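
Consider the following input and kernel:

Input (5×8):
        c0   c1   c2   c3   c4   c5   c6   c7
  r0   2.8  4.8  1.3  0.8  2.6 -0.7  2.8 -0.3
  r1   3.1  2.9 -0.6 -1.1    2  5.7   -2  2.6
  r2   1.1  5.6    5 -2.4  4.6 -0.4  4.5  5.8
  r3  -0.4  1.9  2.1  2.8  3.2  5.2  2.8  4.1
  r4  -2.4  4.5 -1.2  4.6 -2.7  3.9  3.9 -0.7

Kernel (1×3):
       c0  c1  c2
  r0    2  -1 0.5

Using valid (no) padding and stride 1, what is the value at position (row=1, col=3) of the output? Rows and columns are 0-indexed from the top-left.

-1.35

The receptive field on the input at this output position is [-1.1 2 5.7]. Elementwise product with the kernel and sum: -1.1·2 + 2·-1 + 5.7·0.5.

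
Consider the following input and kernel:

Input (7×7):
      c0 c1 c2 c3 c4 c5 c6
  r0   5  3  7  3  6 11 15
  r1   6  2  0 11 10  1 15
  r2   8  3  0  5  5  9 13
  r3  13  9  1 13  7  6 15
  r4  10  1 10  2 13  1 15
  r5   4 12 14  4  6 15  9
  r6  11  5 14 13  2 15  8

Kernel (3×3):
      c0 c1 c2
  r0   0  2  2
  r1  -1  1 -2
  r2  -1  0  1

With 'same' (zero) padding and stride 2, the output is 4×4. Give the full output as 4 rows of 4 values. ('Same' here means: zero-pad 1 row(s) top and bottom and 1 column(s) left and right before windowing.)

1 7 -29 3
27 13 -3 28
64 25 46 29
33 19 1 11

Output[0,0]: The receptive field on the zero-padded input at this output position is [0 0 0 / 0 5 3 / 0 6 2]. Elementwise product with the kernel and sum: 0·2 + 0·2 + 0·-1 + 5·1 + 3·-2 + 0·-1 + 2·1.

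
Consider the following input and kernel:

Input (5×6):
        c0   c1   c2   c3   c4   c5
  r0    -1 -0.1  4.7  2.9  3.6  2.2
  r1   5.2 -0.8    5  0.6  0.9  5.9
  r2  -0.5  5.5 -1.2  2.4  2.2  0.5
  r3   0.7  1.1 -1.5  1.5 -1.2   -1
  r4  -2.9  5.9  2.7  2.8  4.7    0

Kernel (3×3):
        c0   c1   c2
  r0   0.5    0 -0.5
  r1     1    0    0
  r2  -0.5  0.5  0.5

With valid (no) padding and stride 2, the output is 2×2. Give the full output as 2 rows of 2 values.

4.75 8.45
6.8 -0.8

Output[0,0]: The receptive field on the input at this output position is [-1 -0.1 4.7 / 5.2 -0.8 5 / -0.5 5.5 -1.2]. Elementwise product with the kernel and sum: -1·0.5 + 4.7·-0.5 + 5.2·1 + -0.5·-0.5 + 5.5·0.5 + -1.2·0.5.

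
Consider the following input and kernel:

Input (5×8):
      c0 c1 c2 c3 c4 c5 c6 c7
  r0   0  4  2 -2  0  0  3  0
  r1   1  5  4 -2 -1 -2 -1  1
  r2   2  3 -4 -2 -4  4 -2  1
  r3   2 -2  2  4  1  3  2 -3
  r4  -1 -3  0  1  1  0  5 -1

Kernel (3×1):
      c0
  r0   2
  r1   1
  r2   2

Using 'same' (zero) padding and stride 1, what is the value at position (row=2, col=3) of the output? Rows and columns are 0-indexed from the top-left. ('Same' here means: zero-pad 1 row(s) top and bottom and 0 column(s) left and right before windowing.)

The receptive field on the zero-padded input at this output position is [-2 / -2 / 4]. Elementwise product with the kernel and sum: -2·2 + -2·1 + 4·2.

2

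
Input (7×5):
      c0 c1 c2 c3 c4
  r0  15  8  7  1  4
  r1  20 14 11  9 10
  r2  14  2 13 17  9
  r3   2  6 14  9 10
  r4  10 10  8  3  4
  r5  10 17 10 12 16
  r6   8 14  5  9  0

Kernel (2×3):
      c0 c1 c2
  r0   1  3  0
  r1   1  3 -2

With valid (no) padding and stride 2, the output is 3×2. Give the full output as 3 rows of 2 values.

Output[0,0]: The receptive field on the input at this output position is [15 8 7 / 20 14 11]. Elementwise product with the kernel and sum: 15·1 + 8·3 + 20·1 + 14·3 + 11·-2.
Output[0,1]: The receptive field on the input at this output position is [7 1 4 / 11 9 10]. Elementwise product with the kernel and sum: 7·1 + 1·3 + 11·1 + 9·3 + 10·-2.

79 28
12 85
81 31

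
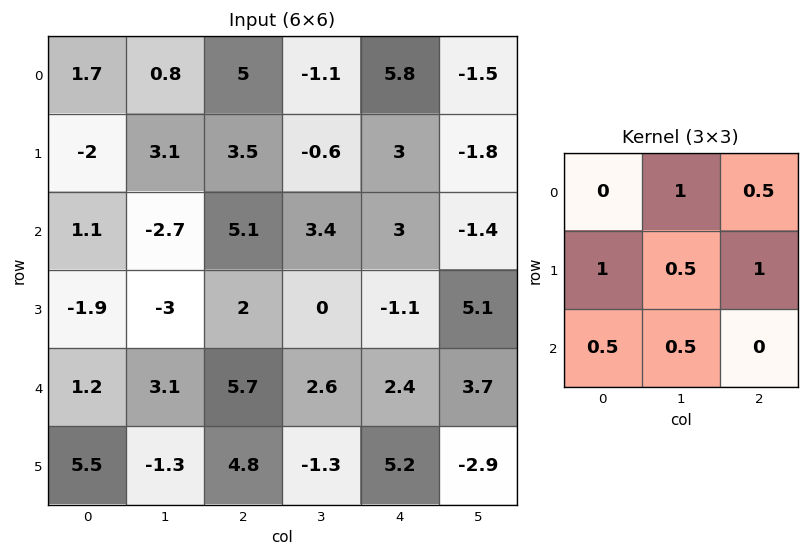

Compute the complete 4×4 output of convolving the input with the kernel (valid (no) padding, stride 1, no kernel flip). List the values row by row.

Output[0,0]: The receptive field on the input at this output position is [1.7 0.8 5 / -2 3.1 3.5 / 1.1 -2.7 5.1]. Elementwise product with the kernel and sum: 0.8·1 + 5·0.5 + -2·1 + 3.1·0.5 + 3.5·1 + 1.1·0.5 + -2.7·0.5.

5.55 9.9 12.25 7.35
7.25 5.95 11.7 5.05
0.6 9.2 9.95 9.35
8.55 12.3 10.6 10.9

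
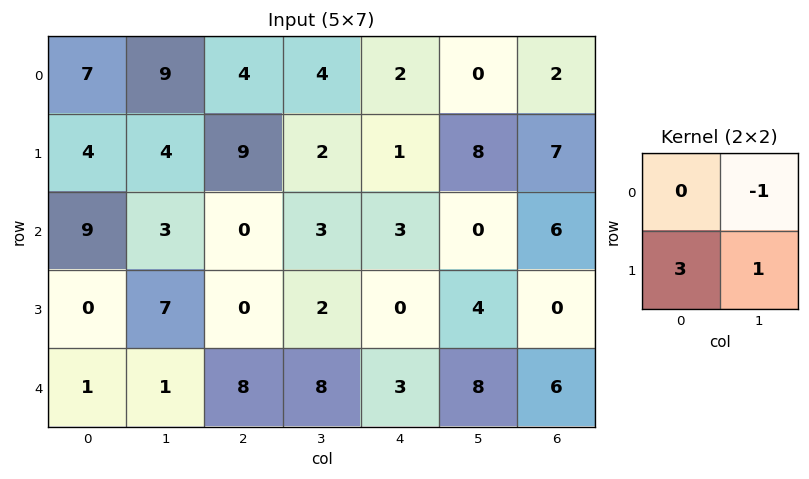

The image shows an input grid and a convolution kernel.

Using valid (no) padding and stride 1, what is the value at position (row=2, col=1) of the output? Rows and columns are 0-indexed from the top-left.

The receptive field on the input at this output position is [3 0 / 7 0]. Elementwise product with the kernel and sum: 0·-1 + 7·3 + 0·1.

21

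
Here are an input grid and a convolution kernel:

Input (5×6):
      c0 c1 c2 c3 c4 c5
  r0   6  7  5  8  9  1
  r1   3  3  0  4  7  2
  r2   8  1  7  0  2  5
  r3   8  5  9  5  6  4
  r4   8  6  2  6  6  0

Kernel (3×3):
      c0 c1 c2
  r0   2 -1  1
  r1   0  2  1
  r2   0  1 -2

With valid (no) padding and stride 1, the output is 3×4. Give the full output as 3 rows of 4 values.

Output[0,0]: The receptive field on the input at this output position is [6 7 5 / 3 3 0 / 8 1 7]. Elementwise product with the kernel and sum: 6·2 + 7·-1 + 5·1 + 3·2 + 0·1 + 1·1 + 7·-2.

3 28 22 16
-1 23 -2 10
43 8 26 25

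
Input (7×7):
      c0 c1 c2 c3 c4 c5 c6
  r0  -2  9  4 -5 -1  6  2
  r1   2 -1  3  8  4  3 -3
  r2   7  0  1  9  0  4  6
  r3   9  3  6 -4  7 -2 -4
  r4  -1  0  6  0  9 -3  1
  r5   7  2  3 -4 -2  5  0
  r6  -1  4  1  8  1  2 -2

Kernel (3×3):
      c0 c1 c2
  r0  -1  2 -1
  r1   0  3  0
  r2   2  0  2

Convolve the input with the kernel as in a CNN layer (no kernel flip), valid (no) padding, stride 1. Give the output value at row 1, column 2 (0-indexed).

62

The receptive field on the input at this output position is [3 8 4 / 1 9 0 / 6 -4 7]. Elementwise product with the kernel and sum: 3·-1 + 8·2 + 4·-1 + 9·3 + 6·2 + 7·2.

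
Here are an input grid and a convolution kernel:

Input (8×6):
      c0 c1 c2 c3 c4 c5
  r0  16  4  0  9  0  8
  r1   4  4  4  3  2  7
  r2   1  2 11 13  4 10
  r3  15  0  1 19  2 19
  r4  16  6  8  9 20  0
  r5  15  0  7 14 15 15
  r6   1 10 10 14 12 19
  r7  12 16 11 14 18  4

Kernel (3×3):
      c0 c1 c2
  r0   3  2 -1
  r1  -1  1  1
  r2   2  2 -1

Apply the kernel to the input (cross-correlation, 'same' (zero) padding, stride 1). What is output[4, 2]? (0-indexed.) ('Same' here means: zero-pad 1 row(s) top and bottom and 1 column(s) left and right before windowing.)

-6

The receptive field on the zero-padded input at this output position is [0 1 19 / 6 8 9 / 0 7 14]. Elementwise product with the kernel and sum: 0·3 + 1·2 + 19·-1 + 6·-1 + 8·1 + 9·1 + 0·2 + 7·2 + 14·-1.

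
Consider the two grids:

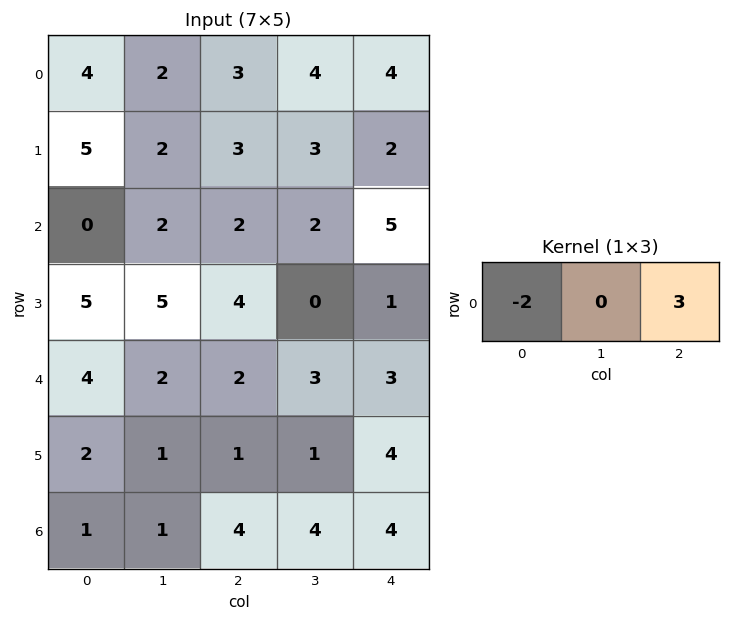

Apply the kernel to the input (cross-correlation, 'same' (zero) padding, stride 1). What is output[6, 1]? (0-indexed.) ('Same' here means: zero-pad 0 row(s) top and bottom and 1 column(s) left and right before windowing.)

The receptive field on the zero-padded input at this output position is [1 1 4]. Elementwise product with the kernel and sum: 1·-2 + 4·3.

10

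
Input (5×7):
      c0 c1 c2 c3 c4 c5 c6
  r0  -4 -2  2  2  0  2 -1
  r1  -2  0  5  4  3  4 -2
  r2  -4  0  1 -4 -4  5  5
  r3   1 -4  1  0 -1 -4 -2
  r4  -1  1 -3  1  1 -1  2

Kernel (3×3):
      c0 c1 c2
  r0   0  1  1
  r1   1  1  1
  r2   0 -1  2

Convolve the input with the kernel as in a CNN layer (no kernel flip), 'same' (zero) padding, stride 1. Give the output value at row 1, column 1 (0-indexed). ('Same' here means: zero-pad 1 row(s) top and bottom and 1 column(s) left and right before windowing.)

5

The receptive field on the zero-padded input at this output position is [-4 -2 2 / -2 0 5 / -4 0 1]. Elementwise product with the kernel and sum: -2·1 + 2·1 + -2·1 + 0·1 + 5·1 + 0·-1 + 1·2.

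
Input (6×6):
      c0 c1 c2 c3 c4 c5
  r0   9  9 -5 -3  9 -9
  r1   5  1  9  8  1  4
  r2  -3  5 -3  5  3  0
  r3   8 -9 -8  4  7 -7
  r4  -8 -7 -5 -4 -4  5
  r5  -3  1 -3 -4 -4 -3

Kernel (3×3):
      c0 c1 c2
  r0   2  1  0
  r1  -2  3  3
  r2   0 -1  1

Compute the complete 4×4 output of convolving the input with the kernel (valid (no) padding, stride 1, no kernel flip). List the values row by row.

39 70 -6 -1
24 19 59 2
-66 14 48 14
-17 -40 -26 27

Output[0,0]: The receptive field on the input at this output position is [9 9 -5 / 5 1 9 / -3 5 -3]. Elementwise product with the kernel and sum: 9·2 + 9·1 + 5·-2 + 1·3 + 9·3 + 5·-1 + -3·1.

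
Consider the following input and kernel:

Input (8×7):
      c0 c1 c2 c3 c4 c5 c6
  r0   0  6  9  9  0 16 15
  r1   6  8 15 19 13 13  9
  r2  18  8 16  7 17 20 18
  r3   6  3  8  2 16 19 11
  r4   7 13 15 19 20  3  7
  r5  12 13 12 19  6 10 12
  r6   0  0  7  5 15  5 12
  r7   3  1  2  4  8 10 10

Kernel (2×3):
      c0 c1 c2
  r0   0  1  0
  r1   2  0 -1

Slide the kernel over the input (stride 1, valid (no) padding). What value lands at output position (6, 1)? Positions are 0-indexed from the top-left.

The receptive field on the input at this output position is [0 7 5 / 1 2 4]. Elementwise product with the kernel and sum: 7·1 + 1·2 + 4·-1.

5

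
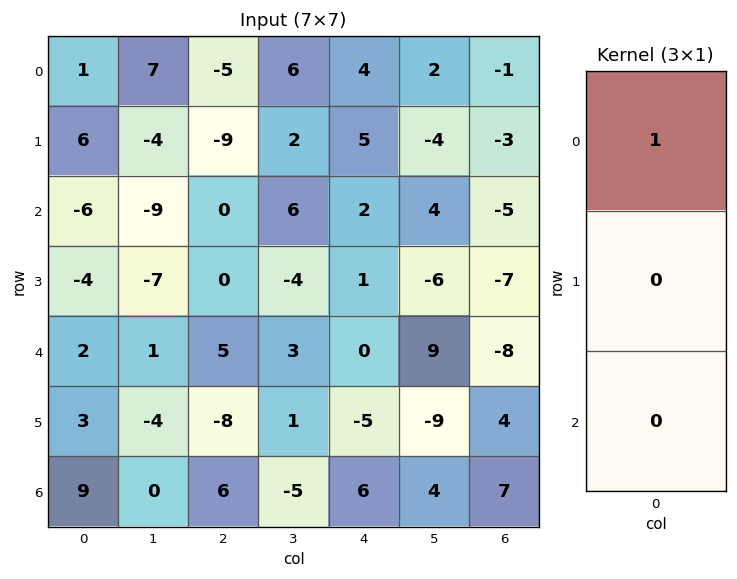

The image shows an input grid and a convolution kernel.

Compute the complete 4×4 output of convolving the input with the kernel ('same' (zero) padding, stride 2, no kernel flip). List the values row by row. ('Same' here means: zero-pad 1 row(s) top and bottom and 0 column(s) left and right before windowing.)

0 0 0 0
6 -9 5 -3
-4 0 1 -7
3 -8 -5 4

Output[0,0]: The receptive field on the zero-padded input at this output position is [0 / 1 / 6]. Elementwise product with the kernel and sum: 0·1.
Output[0,1]: The receptive field on the zero-padded input at this output position is [0 / -5 / -9]. Elementwise product with the kernel and sum: 0·1.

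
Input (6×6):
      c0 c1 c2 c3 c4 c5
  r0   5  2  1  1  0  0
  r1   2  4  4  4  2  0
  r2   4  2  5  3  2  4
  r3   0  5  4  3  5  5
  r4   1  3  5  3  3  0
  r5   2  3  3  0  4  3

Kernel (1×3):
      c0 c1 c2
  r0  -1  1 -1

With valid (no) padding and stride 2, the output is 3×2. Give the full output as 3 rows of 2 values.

-4 0
-7 -4
-3 -5

Output[0,0]: The receptive field on the input at this output position is [5 2 1]. Elementwise product with the kernel and sum: 5·-1 + 2·1 + 1·-1.
Output[0,1]: The receptive field on the input at this output position is [1 1 0]. Elementwise product with the kernel and sum: 1·-1 + 1·1 + 0·-1.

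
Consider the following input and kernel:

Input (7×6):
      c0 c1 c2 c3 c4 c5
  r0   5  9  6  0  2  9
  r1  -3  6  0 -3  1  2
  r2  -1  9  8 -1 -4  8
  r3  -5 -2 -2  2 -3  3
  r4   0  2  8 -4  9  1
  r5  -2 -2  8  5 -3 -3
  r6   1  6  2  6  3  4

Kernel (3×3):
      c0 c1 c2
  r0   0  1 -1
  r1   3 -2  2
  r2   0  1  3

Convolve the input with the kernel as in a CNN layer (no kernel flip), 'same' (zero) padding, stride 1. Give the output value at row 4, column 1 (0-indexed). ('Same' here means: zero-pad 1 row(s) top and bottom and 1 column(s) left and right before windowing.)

34

The receptive field on the zero-padded input at this output position is [-5 -2 -2 / 0 2 8 / -2 -2 8]. Elementwise product with the kernel and sum: -2·1 + -2·-1 + 0·3 + 2·-2 + 8·2 + -2·1 + 8·3.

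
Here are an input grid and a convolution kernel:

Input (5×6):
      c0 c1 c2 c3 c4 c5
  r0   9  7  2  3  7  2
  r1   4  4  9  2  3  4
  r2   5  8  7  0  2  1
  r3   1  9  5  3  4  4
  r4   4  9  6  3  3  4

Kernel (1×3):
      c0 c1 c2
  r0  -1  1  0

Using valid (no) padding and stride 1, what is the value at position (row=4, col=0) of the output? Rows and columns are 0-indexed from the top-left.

5

The receptive field on the input at this output position is [4 9 6]. Elementwise product with the kernel and sum: 4·-1 + 9·1.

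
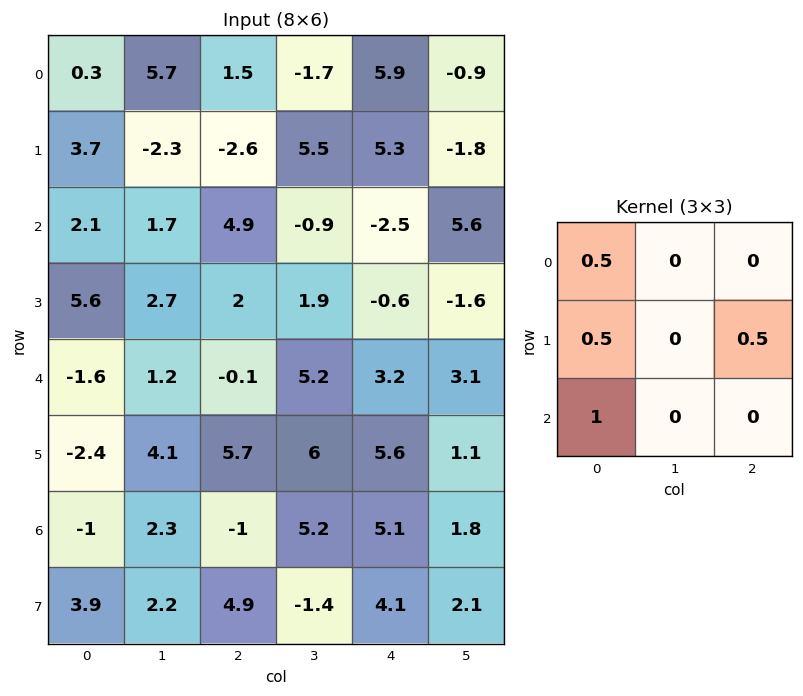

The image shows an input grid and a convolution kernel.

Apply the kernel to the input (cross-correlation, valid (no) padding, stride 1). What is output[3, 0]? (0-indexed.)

The receptive field on the input at this output position is [5.6 2.7 2 / -1.6 1.2 -0.1 / -2.4 4.1 5.7]. Elementwise product with the kernel and sum: 5.6·0.5 + -1.6·0.5 + -0.1·0.5 + -2.4·1.

-0.45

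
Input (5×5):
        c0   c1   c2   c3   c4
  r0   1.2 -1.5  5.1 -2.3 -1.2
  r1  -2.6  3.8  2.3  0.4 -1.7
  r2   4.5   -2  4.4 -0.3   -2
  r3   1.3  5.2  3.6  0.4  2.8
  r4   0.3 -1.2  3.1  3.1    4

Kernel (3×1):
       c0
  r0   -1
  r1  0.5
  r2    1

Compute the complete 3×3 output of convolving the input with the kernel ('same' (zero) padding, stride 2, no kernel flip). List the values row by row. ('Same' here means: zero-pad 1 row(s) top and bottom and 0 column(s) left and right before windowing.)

Output[0,0]: The receptive field on the zero-padded input at this output position is [0 / 1.2 / -2.6]. Elementwise product with the kernel and sum: 0·-1 + 1.2·0.5 + -2.6·1.

-2 4.85 -2.3
6.15 3.5 3.5
-1.15 -2.05 -0.8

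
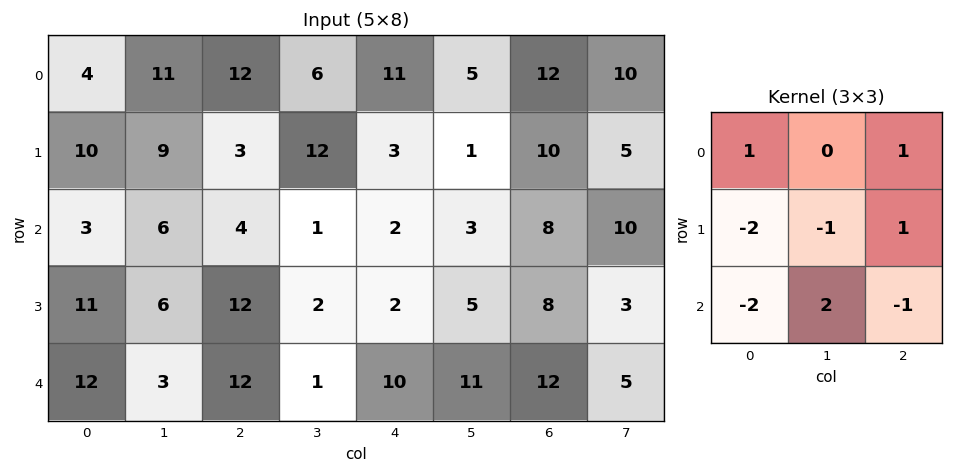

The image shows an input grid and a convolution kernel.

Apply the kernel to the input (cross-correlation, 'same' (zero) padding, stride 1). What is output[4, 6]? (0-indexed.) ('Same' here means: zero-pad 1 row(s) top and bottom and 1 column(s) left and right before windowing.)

The receptive field on the zero-padded input at this output position is [5 8 3 / 11 12 5 / 0 0 0]. Elementwise product with the kernel and sum: 5·1 + 3·1 + 11·-2 + 12·-1 + 5·1 + 0·-2 + 0·2 + 0·-1.

-21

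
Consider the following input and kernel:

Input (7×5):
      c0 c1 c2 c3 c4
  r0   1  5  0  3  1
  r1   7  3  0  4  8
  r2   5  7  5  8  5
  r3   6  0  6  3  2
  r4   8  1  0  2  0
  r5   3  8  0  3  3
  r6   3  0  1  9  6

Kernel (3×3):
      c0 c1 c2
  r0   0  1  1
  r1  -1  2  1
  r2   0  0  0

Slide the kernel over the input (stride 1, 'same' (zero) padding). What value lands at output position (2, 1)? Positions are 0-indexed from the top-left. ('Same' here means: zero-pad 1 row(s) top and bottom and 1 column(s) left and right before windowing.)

The receptive field on the zero-padded input at this output position is [7 3 0 / 5 7 5 / 6 0 6]. Elementwise product with the kernel and sum: 3·1 + 0·1 + 5·-1 + 7·2 + 5·1.

17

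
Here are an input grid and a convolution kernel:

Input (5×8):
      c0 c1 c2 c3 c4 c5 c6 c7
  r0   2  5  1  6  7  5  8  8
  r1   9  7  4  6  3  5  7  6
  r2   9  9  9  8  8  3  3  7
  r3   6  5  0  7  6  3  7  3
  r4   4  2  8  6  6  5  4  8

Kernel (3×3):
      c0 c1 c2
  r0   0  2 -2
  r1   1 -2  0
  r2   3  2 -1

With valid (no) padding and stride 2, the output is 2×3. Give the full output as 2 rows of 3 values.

39 25 14
4 16 24

Output[0,0]: The receptive field on the input at this output position is [2 5 1 / 9 7 4 / 9 9 9]. Elementwise product with the kernel and sum: 5·2 + 1·-2 + 9·1 + 7·-2 + 9·3 + 9·2 + 9·-1.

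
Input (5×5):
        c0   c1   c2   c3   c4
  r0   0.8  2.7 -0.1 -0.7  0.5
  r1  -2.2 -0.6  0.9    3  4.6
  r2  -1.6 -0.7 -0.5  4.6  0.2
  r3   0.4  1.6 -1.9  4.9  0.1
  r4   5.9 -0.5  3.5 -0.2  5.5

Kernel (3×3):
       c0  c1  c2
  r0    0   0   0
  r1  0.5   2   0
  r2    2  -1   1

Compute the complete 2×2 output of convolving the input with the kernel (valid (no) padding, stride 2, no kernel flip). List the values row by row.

-5.3 1.05
19.2 21.55

Output[0,0]: The receptive field on the input at this output position is [0.8 2.7 -0.1 / -2.2 -0.6 0.9 / -1.6 -0.7 -0.5]. Elementwise product with the kernel and sum: -2.2·0.5 + -0.6·2 + -1.6·2 + -0.7·-1 + -0.5·1.
Output[0,1]: The receptive field on the input at this output position is [-0.1 -0.7 0.5 / 0.9 3 4.6 / -0.5 4.6 0.2]. Elementwise product with the kernel and sum: 0.9·0.5 + 3·2 + -0.5·2 + 4.6·-1 + 0.2·1.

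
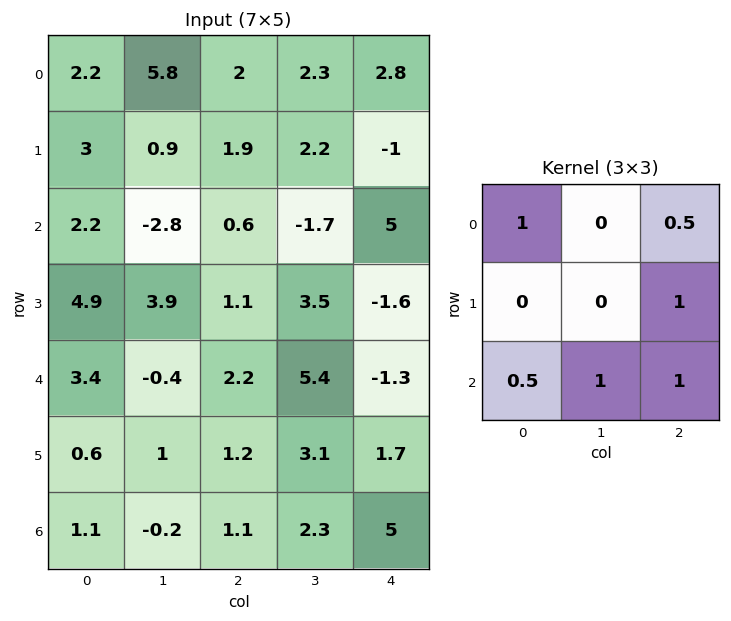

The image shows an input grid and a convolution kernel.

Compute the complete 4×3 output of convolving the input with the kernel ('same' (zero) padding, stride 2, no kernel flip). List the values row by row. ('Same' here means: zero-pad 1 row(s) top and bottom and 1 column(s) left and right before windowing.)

Output[0,0]: The receptive field on the zero-padded input at this output position is [0 0 0 / 0 2.2 5.8 / 0 3 0.9]. Elementwise product with the kernel and sum: 0·1 + 0·0.5 + 5.8·1 + 0·0.5 + 3·1 + 0.9·1.
Output[0,1]: The receptive field on the zero-padded input at this output position is [0 0 0 / 5.8 2 2.3 / 0.9 1.9 2.2]. Elementwise product with the kernel and sum: 0·1 + 0·0.5 + 2.3·1 + 0.9·0.5 + 1.9·1 + 2.2·1.

9.7 6.85 0.1
6.45 6.85 2.35
3.15 15.85 6.75
0.3 4.85 3.1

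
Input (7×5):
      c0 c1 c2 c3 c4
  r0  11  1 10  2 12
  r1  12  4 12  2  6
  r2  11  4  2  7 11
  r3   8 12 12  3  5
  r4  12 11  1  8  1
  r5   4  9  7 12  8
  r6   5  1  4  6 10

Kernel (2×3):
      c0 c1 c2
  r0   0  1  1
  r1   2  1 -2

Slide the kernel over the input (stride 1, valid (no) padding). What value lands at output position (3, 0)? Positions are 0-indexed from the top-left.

57

The receptive field on the input at this output position is [8 12 12 / 12 11 1]. Elementwise product with the kernel and sum: 12·1 + 12·1 + 12·2 + 11·1 + 1·-2.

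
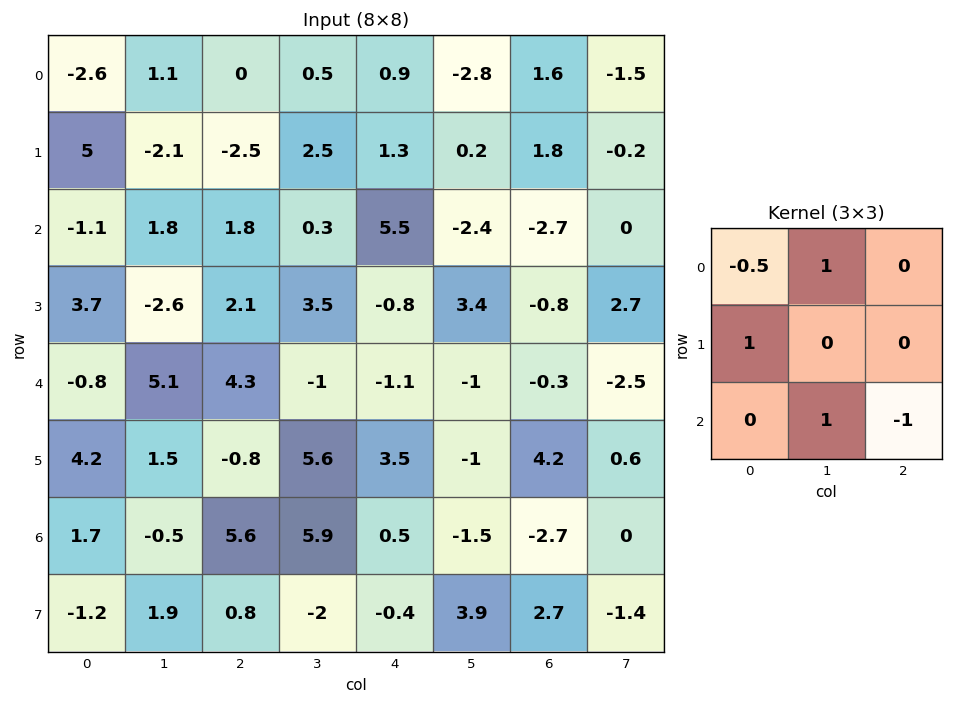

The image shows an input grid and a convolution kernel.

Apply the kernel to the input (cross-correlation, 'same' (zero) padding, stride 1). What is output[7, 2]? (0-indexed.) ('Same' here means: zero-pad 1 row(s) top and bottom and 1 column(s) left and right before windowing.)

The receptive field on the zero-padded input at this output position is [-0.5 5.6 5.9 / 1.9 0.8 -2 / 0 0 0]. Elementwise product with the kernel and sum: -0.5·-0.5 + 5.6·1 + 1.9·1 + 0·1 + 0·-1.

7.75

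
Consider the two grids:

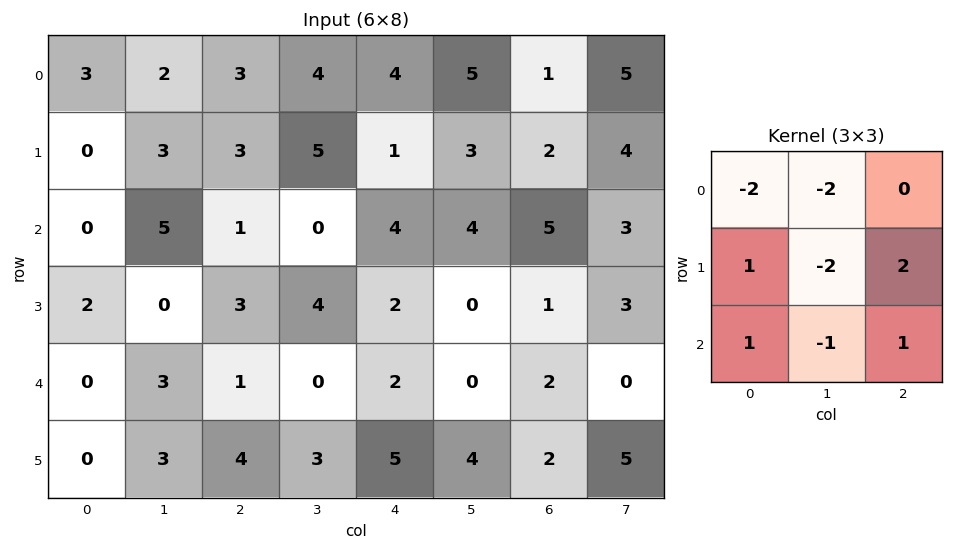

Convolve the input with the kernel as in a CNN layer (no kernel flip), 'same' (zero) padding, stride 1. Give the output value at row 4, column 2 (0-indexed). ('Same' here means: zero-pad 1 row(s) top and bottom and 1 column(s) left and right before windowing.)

-3

The receptive field on the zero-padded input at this output position is [0 3 4 / 3 1 0 / 3 4 3]. Elementwise product with the kernel and sum: 0·-2 + 3·-2 + 3·1 + 1·-2 + 0·2 + 3·1 + 4·-1 + 3·1.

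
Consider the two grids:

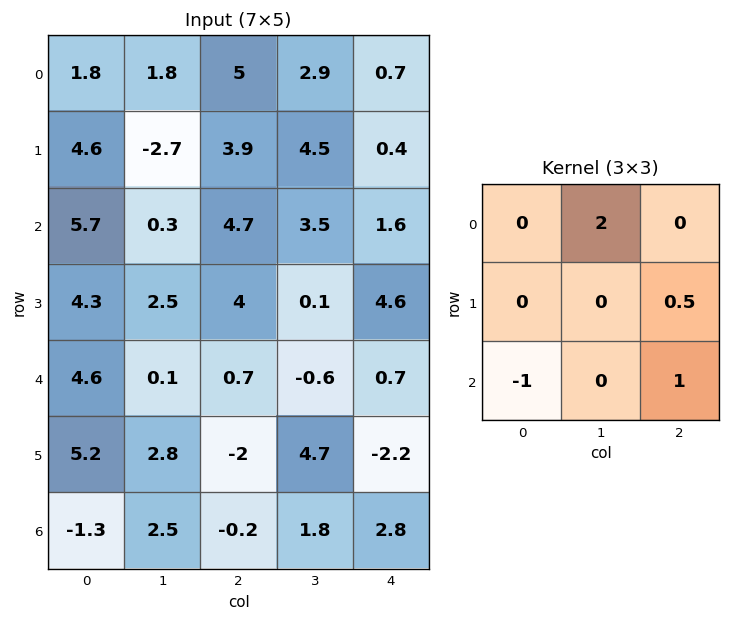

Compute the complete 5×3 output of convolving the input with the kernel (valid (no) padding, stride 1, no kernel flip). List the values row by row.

4.55 15.45 2.9
-3.35 7.15 10.4
-1.3 8.75 9.3
-1.85 9.6 0.35
0.3 3.05 0.7

Output[0,0]: The receptive field on the input at this output position is [1.8 1.8 5 / 4.6 -2.7 3.9 / 5.7 0.3 4.7]. Elementwise product with the kernel and sum: 1.8·2 + 3.9·0.5 + 5.7·-1 + 4.7·1.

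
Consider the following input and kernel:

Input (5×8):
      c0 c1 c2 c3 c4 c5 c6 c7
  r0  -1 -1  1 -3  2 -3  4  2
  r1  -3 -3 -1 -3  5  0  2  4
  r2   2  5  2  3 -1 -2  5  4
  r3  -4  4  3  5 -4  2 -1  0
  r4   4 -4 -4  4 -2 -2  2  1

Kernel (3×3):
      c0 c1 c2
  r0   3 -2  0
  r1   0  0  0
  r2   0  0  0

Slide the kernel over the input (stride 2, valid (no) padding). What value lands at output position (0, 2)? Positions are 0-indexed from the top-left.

12

The receptive field on the input at this output position is [2 -3 4 / 5 0 2 / -1 -2 5]. Elementwise product with the kernel and sum: 2·3 + -3·-2.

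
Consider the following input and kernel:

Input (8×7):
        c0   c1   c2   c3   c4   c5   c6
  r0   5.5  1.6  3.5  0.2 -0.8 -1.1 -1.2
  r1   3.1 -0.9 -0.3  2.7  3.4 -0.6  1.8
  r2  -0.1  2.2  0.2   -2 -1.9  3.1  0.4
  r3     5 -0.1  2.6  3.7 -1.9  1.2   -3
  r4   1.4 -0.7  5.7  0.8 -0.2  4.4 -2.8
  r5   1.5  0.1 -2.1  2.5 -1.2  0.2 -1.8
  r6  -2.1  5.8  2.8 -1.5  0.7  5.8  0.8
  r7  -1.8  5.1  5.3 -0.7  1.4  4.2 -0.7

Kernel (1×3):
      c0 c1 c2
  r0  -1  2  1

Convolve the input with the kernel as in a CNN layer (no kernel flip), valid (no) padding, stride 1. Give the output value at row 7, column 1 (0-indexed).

4.8

The receptive field on the input at this output position is [5.1 5.3 -0.7]. Elementwise product with the kernel and sum: 5.1·-1 + 5.3·2 + -0.7·1.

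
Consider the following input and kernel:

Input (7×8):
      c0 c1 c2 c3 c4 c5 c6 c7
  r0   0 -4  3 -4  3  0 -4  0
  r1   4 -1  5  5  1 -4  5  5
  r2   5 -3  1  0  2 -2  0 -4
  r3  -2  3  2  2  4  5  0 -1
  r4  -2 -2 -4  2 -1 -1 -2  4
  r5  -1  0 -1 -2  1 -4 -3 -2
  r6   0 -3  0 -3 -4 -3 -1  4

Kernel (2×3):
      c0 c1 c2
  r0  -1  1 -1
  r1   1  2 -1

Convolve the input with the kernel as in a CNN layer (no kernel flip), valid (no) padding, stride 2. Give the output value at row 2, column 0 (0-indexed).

The receptive field on the input at this output position is [-2 -2 -4 / -1 0 -1]. Elementwise product with the kernel and sum: -2·-1 + -2·1 + -4·-1 + -1·1 + 0·2 + -1·-1.

4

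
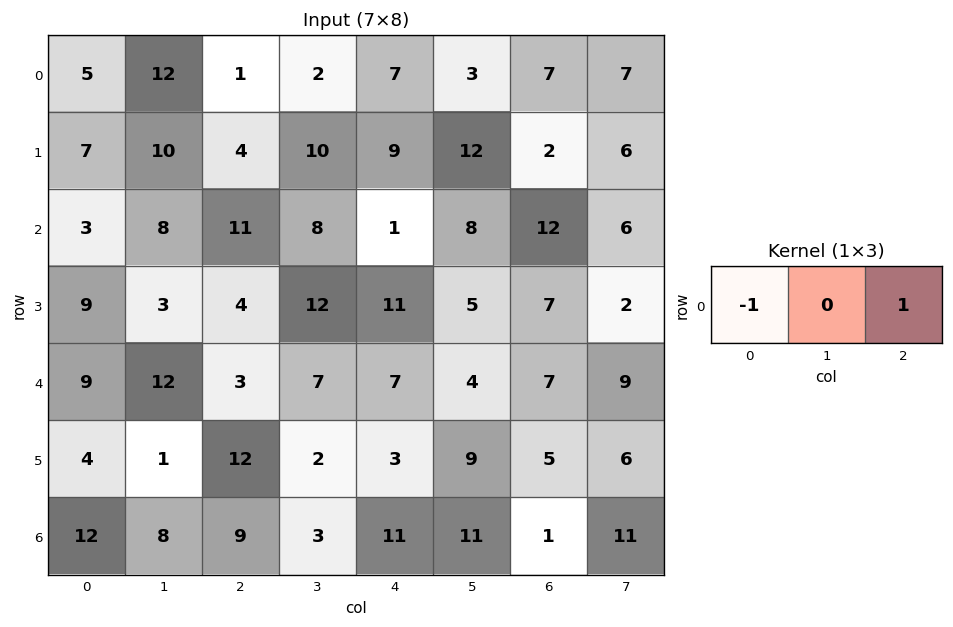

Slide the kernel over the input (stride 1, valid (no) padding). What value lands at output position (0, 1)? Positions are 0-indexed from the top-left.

The receptive field on the input at this output position is [12 1 2]. Elementwise product with the kernel and sum: 12·-1 + 2·1.

-10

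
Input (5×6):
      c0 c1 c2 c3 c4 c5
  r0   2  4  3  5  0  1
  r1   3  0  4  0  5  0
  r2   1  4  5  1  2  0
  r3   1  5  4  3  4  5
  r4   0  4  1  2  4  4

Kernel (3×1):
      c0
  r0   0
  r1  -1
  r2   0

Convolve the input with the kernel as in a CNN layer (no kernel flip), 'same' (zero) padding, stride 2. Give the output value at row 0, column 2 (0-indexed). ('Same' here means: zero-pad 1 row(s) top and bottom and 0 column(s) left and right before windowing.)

0

The receptive field on the zero-padded input at this output position is [0 / 0 / 5]. Elementwise product with the kernel and sum: 0·-1.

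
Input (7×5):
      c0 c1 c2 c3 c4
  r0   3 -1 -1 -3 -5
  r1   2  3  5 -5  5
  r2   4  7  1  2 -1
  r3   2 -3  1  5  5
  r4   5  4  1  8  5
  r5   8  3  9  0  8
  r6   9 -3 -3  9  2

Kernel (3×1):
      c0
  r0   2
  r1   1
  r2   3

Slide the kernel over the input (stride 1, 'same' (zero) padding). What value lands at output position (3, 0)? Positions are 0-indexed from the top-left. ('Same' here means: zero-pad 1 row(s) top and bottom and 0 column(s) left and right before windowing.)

The receptive field on the zero-padded input at this output position is [4 / 2 / 5]. Elementwise product with the kernel and sum: 4·2 + 2·1 + 5·3.

25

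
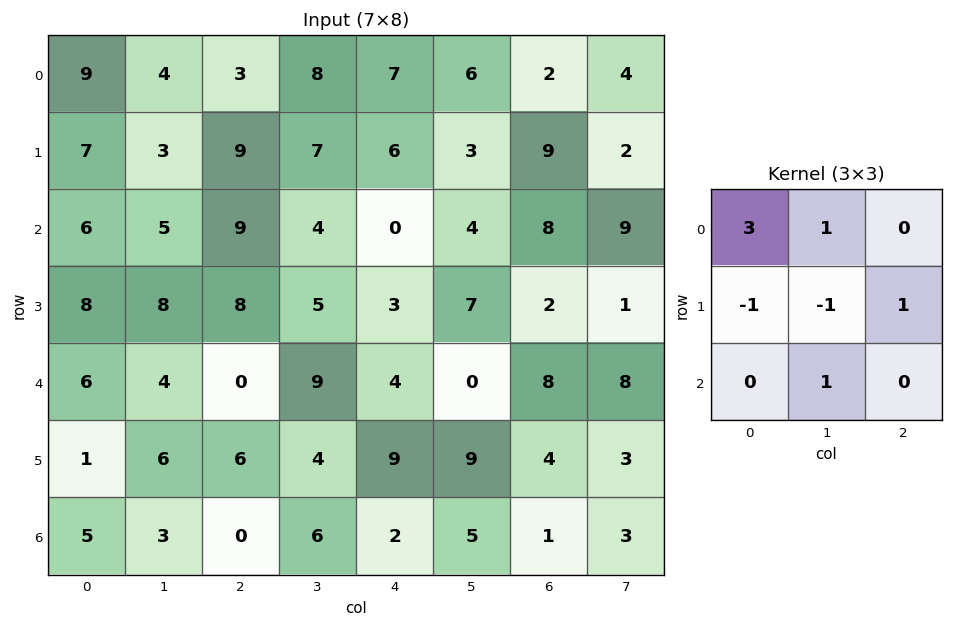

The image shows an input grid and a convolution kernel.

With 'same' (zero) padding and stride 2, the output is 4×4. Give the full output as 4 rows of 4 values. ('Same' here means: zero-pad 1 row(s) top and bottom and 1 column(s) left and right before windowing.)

2 10 -3 5
14 16 30 17
7 43 14 27
-1 27 18 28

Output[0,0]: The receptive field on the zero-padded input at this output position is [0 0 0 / 0 9 4 / 0 7 3]. Elementwise product with the kernel and sum: 0·3 + 0·1 + 0·-1 + 9·-1 + 4·1 + 7·1.
Output[0,1]: The receptive field on the zero-padded input at this output position is [0 0 0 / 4 3 8 / 3 9 7]. Elementwise product with the kernel and sum: 0·3 + 0·1 + 4·-1 + 3·-1 + 8·1 + 9·1.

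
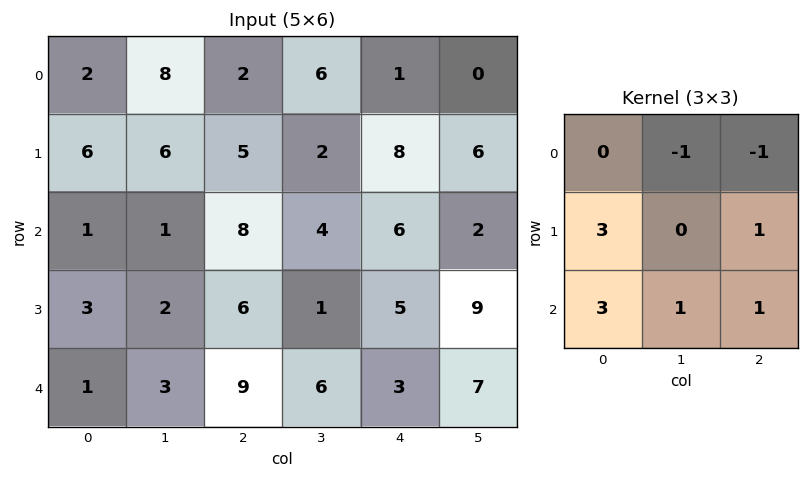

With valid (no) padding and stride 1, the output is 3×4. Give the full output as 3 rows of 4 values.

25 27 50 31
17 13 44 17
21 19 49 32

Output[0,0]: The receptive field on the input at this output position is [2 8 2 / 6 6 5 / 1 1 8]. Elementwise product with the kernel and sum: 8·-1 + 2·-1 + 6·3 + 5·1 + 1·3 + 1·1 + 8·1.
Output[0,1]: The receptive field on the input at this output position is [8 2 6 / 6 5 2 / 1 8 4]. Elementwise product with the kernel and sum: 2·-1 + 6·-1 + 6·3 + 2·1 + 1·3 + 8·1 + 4·1.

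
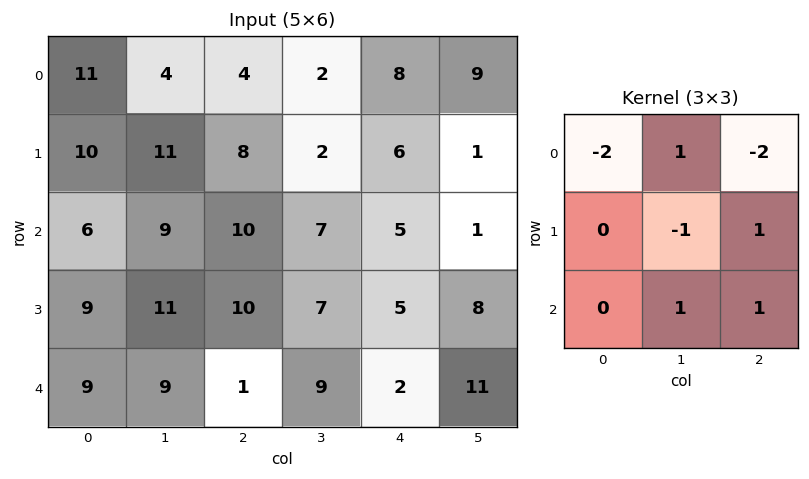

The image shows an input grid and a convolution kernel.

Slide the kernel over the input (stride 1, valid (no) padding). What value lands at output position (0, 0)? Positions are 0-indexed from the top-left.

-10

The receptive field on the input at this output position is [11 4 4 / 10 11 8 / 6 9 10]. Elementwise product with the kernel and sum: 11·-2 + 4·1 + 4·-2 + 11·-1 + 8·1 + 9·1 + 10·1.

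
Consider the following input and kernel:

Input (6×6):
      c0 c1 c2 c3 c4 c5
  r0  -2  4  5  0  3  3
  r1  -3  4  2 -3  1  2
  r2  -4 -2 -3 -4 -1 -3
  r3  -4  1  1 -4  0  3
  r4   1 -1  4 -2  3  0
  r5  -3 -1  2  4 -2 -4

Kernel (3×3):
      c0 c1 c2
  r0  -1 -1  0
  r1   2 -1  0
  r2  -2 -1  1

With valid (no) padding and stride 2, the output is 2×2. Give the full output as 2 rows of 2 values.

Output[0,0]: The receptive field on the input at this output position is [-2 4 5 / -3 4 2 / -4 -2 -3]. Elementwise product with the kernel and sum: -2·-1 + 4·-1 + -3·2 + 4·-1 + -4·-2 + -2·-1 + -3·1.

-5 11
0 10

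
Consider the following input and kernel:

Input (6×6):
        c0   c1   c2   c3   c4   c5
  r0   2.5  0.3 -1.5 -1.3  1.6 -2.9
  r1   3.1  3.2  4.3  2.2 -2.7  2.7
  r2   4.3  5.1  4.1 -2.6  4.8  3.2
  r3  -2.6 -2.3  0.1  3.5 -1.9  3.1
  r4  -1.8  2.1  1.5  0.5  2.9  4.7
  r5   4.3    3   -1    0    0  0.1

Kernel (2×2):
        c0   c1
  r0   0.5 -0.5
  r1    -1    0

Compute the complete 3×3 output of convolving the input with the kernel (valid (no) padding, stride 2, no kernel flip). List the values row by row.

-2 -4.4 4.95
2.2 3.25 2.7
-6.25 1.5 -0.9

Output[0,0]: The receptive field on the input at this output position is [2.5 0.3 / 3.1 3.2]. Elementwise product with the kernel and sum: 2.5·0.5 + 0.3·-0.5 + 3.1·-1.
Output[0,1]: The receptive field on the input at this output position is [-1.5 -1.3 / 4.3 2.2]. Elementwise product with the kernel and sum: -1.5·0.5 + -1.3·-0.5 + 4.3·-1.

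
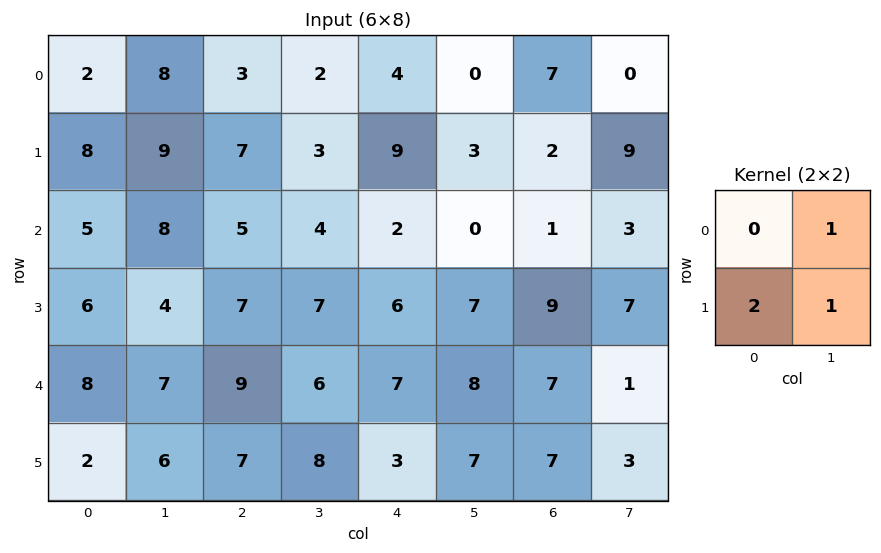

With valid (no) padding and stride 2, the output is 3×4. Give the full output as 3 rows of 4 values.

33 19 21 13
24 25 19 28
17 28 21 18

Output[0,0]: The receptive field on the input at this output position is [2 8 / 8 9]. Elementwise product with the kernel and sum: 8·1 + 8·2 + 9·1.
Output[0,1]: The receptive field on the input at this output position is [3 2 / 7 3]. Elementwise product with the kernel and sum: 2·1 + 7·2 + 3·1.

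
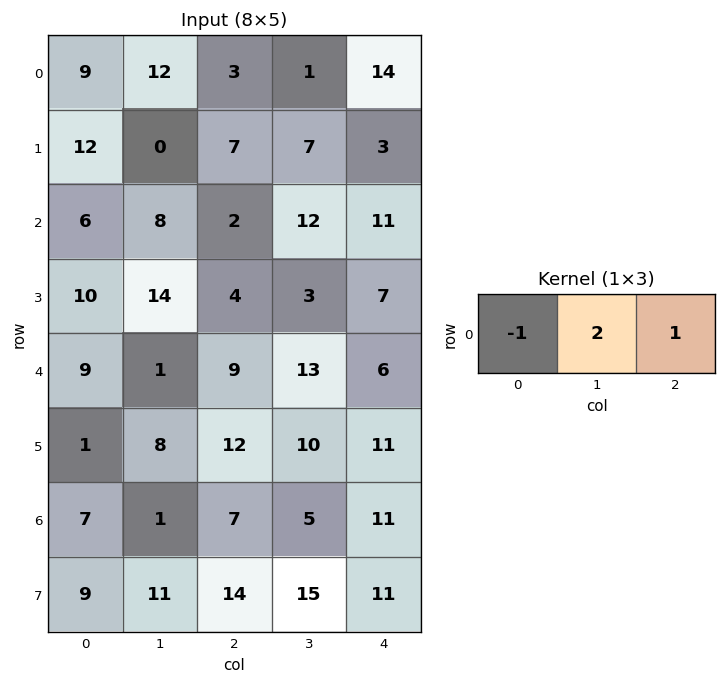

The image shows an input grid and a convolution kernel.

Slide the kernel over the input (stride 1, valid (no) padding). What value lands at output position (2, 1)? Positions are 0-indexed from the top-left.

The receptive field on the input at this output position is [8 2 12]. Elementwise product with the kernel and sum: 8·-1 + 2·2 + 12·1.

8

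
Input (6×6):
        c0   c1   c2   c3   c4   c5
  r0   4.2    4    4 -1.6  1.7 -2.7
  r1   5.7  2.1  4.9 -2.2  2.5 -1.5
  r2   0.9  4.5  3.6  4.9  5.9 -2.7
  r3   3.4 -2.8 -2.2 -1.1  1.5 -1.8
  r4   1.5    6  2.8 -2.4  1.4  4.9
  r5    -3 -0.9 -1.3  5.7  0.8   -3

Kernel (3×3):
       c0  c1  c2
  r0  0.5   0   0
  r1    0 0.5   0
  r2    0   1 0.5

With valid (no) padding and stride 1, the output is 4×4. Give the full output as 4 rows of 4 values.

Output[0,0]: The receptive field on the input at this output position is [4.2 4 4 / 5.7 2.1 4.9 / 0.9 4.5 3.6]. Elementwise product with the kernel and sum: 4.2·0.5 + 2.1·0.5 + 4.5·1 + 3.6·0.5.
Output[0,1]: The receptive field on the input at this output position is [4 4 -1.6 / 2.1 4.9 -2.2 / 4.5 3.6 4.9]. Elementwise product with the kernel and sum: 4·0.5 + 4.9·0.5 + 3.6·1 + 4.9·0.5.

9.45 10.5 8.75 5
1.2 0.1 4.55 2.45
6.45 2.75 -0.45 7.05
3.15 1.55 3.8 -0.55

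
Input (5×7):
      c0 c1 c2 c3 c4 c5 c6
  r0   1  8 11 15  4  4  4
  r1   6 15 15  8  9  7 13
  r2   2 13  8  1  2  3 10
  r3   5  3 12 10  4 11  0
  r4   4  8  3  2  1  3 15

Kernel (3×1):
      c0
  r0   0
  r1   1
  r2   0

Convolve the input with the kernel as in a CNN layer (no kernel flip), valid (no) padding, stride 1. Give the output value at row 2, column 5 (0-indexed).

The receptive field on the input at this output position is [3 / 11 / 3]. Elementwise product with the kernel and sum: 11·1.

11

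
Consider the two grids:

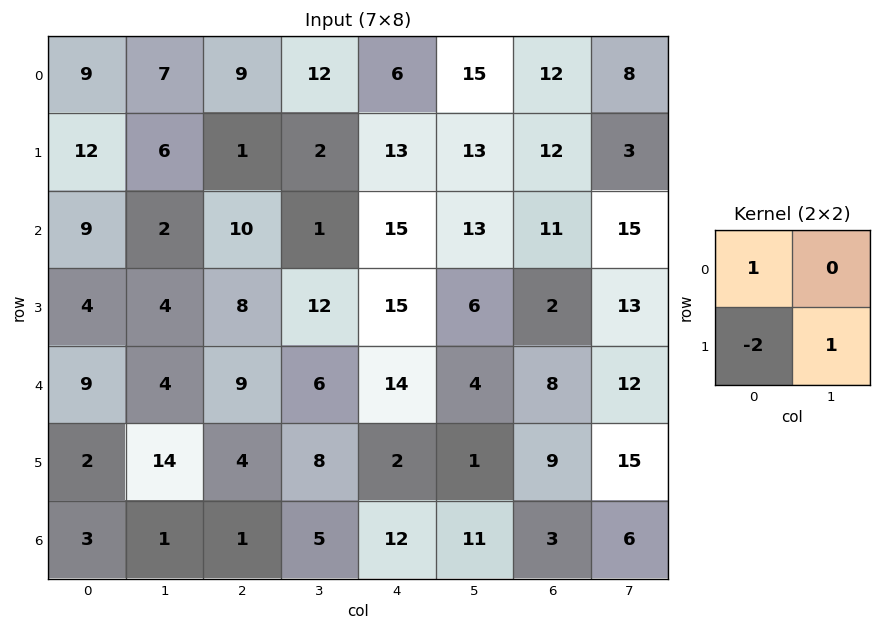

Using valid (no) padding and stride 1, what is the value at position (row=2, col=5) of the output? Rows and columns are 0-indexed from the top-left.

3

The receptive field on the input at this output position is [13 11 / 6 2]. Elementwise product with the kernel and sum: 13·1 + 6·-2 + 2·1.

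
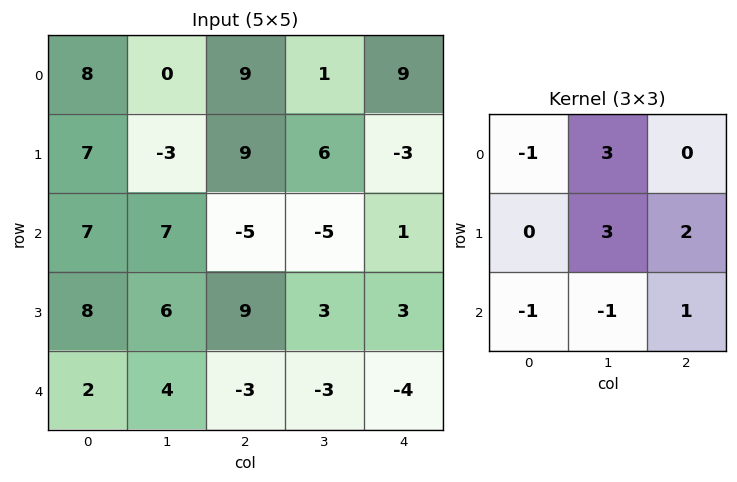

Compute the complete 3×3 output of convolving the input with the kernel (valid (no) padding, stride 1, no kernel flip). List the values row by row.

Output[0,0]: The receptive field on the input at this output position is [8 0 9 / 7 -3 9 / 7 7 -5]. Elementwise product with the kernel and sum: 8·-1 + 0·3 + -3·3 + 9·2 + 7·-1 + 7·-1 + -5·1.

-18 59 17
-10 -7 -13
41 7 7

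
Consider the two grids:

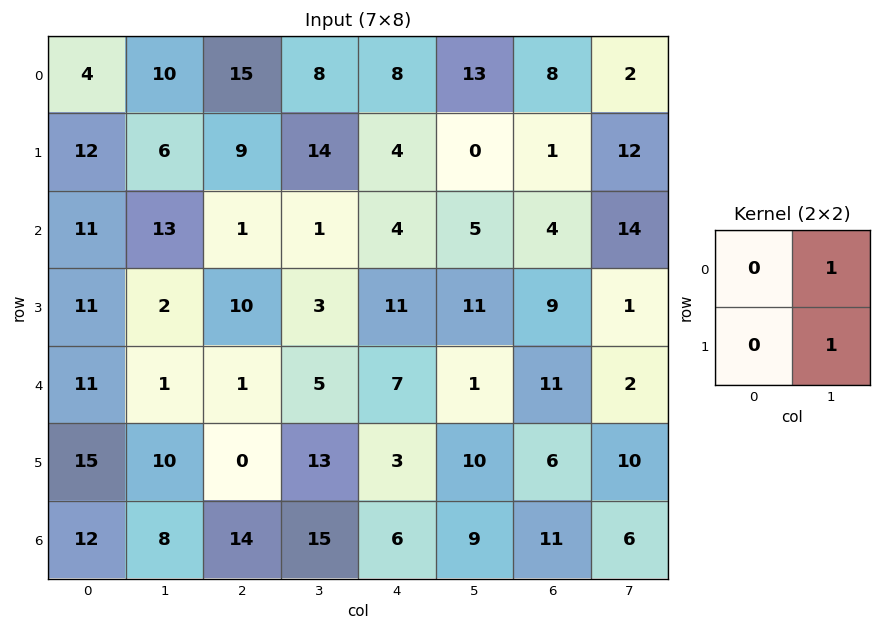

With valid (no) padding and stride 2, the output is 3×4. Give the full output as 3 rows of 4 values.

16 22 13 14
15 4 16 15
11 18 11 12

Output[0,0]: The receptive field on the input at this output position is [4 10 / 12 6]. Elementwise product with the kernel and sum: 10·1 + 6·1.
Output[0,1]: The receptive field on the input at this output position is [15 8 / 9 14]. Elementwise product with the kernel and sum: 8·1 + 14·1.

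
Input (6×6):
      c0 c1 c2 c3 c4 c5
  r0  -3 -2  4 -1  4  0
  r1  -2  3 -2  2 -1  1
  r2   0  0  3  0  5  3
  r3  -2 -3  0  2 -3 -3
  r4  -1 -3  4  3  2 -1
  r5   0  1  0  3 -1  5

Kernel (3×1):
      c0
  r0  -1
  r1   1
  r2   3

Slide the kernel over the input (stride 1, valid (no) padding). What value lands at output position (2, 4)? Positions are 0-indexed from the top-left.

-2

The receptive field on the input at this output position is [5 / -3 / 2]. Elementwise product with the kernel and sum: 5·-1 + -3·1 + 2·3.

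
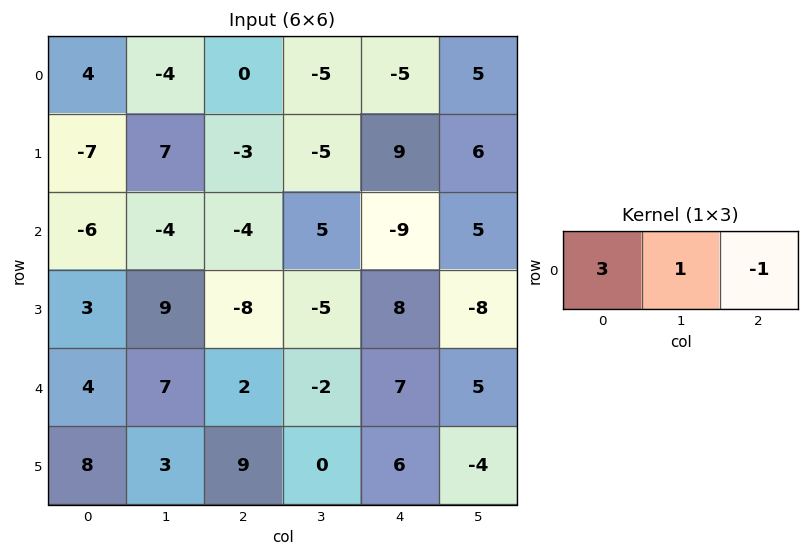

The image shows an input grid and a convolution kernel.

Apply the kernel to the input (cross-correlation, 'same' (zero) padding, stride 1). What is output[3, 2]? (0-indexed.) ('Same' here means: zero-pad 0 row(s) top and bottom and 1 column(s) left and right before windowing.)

The receptive field on the zero-padded input at this output position is [9 -8 -5]. Elementwise product with the kernel and sum: 9·3 + -8·1 + -5·-1.

24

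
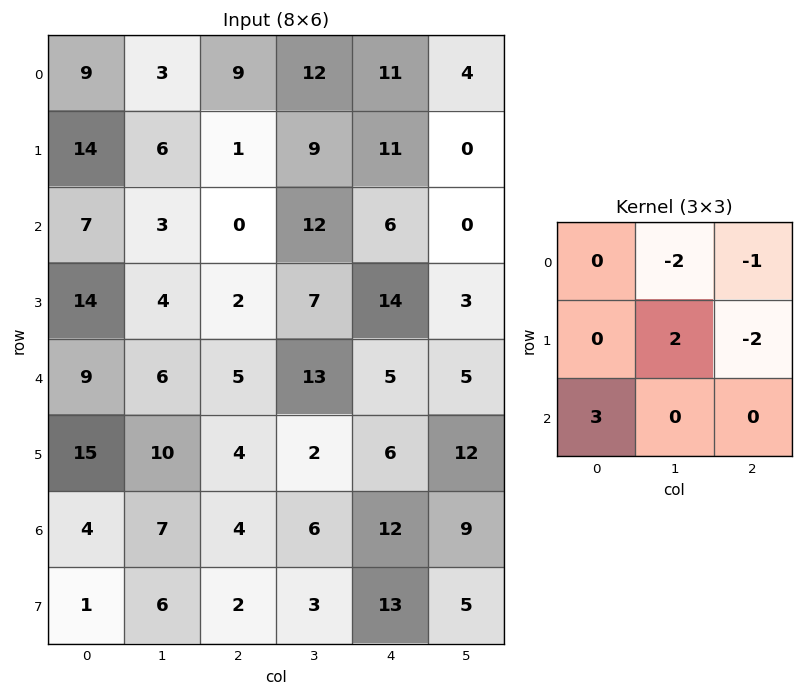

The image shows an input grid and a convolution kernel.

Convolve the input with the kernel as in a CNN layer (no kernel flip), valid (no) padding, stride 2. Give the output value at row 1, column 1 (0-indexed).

The receptive field on the input at this output position is [0 12 6 / 2 7 14 / 5 13 5]. Elementwise product with the kernel and sum: 12·-2 + 6·-1 + 7·2 + 14·-2 + 5·3.

-29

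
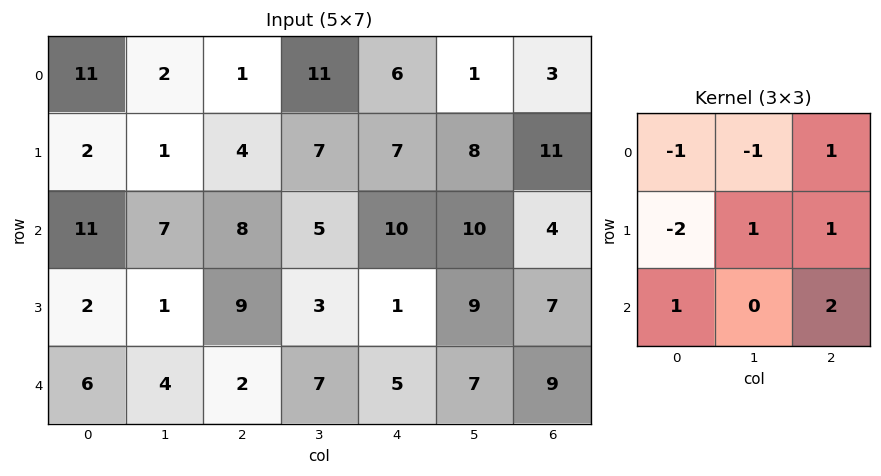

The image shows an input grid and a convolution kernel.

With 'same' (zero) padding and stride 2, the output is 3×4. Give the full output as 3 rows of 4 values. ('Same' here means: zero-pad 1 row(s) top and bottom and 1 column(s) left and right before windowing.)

15 23 8 9
19 8 25 -26
9 -6 3 -21

Output[0,0]: The receptive field on the zero-padded input at this output position is [0 0 0 / 0 11 2 / 0 2 1]. Elementwise product with the kernel and sum: 0·-1 + 0·-1 + 0·1 + 0·-2 + 11·1 + 2·1 + 0·1 + 1·2.
Output[0,1]: The receptive field on the zero-padded input at this output position is [0 0 0 / 2 1 11 / 1 4 7]. Elementwise product with the kernel and sum: 0·-1 + 0·-1 + 0·1 + 2·-2 + 1·1 + 11·1 + 1·1 + 7·2.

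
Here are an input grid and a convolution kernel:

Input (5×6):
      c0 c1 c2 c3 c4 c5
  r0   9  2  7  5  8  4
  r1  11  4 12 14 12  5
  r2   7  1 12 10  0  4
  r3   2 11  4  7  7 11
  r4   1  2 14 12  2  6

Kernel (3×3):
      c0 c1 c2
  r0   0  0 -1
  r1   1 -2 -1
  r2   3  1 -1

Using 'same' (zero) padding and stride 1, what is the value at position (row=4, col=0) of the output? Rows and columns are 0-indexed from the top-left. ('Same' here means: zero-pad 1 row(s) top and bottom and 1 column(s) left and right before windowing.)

The receptive field on the zero-padded input at this output position is [0 2 11 / 0 1 2 / 0 0 0]. Elementwise product with the kernel and sum: 11·-1 + 0·1 + 1·-2 + 2·-1 + 0·3 + 0·1 + 0·-1.

-15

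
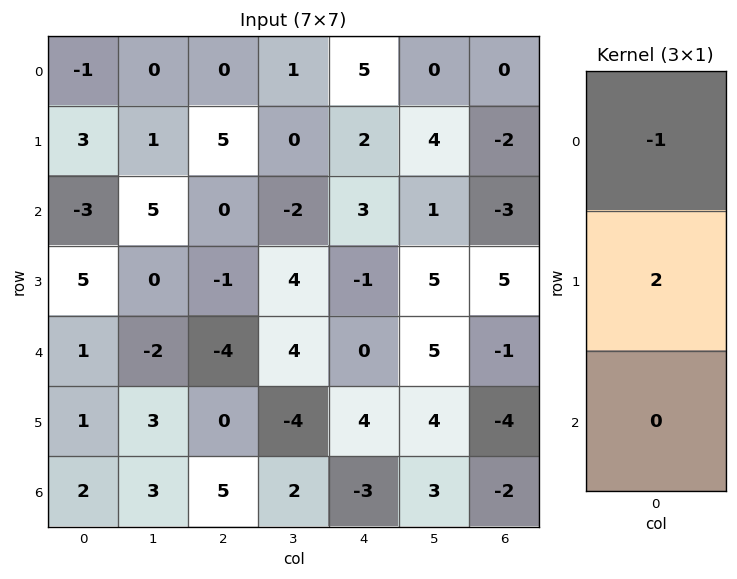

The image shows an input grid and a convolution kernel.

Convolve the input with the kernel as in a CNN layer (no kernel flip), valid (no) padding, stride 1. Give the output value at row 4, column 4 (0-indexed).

The receptive field on the input at this output position is [0 / 4 / -3]. Elementwise product with the kernel and sum: 0·-1 + 4·2.

8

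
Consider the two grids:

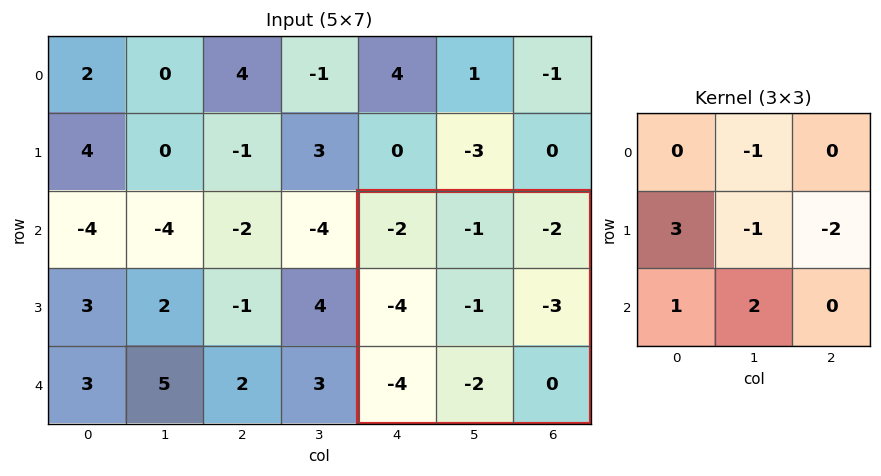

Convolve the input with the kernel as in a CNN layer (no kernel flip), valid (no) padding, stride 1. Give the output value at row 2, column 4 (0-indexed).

The receptive field on the input at this output position is [-2 -1 -2 / -4 -1 -3 / -4 -2 0]. Elementwise product with the kernel and sum: -1·-1 + -4·3 + -1·-1 + -3·-2 + -4·1 + -2·2.

-12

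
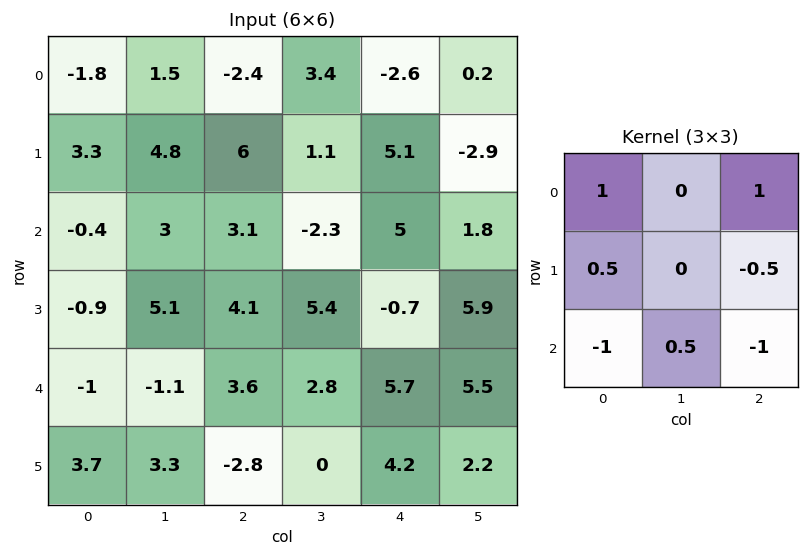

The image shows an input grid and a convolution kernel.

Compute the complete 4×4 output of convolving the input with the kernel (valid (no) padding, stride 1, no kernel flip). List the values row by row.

Output[0,0]: The receptive field on the input at this output position is [-1.8 1.5 -2.4 / 3.3 4.8 6 / -0.4 3 3.1]. Elementwise product with the kernel and sum: -1.8·1 + -2.4·1 + 3.3·0.5 + 6·-0.5 + -0.4·-1 + 3·0.5 + 3.1·-1.
Output[0,1]: The receptive field on the input at this output position is [1.5 -2.4 3.4 / 4.8 6 1.1 / 3 3.1 -2.3]. Elementwise product with the kernel and sum: 1.5·1 + 3.4·1 + 4.8·0.5 + 1.1·-0.5 + 3·-1 + 3.1·0.5 + -2.3·-1.

-6.75 7.6 -13.8 8.6
6.9 0.1 9.45 -15.5
-2.95 0.65 2.6 -6.2
1.65 3.85 0.95 9.85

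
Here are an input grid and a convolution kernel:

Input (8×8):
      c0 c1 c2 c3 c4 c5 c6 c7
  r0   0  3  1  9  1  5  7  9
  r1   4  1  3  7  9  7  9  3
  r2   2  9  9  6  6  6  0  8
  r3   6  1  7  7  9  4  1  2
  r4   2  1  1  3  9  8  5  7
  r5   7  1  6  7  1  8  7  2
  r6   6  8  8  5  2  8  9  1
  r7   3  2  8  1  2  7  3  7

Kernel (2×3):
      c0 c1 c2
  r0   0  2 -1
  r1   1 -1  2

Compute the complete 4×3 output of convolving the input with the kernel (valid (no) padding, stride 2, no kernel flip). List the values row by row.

14 31 23
28 24 19
19 -2 18
25 19 8

Output[0,0]: The receptive field on the input at this output position is [0 3 1 / 4 1 3]. Elementwise product with the kernel and sum: 3·2 + 1·-1 + 4·1 + 1·-1 + 3·2.
Output[0,1]: The receptive field on the input at this output position is [1 9 1 / 3 7 9]. Elementwise product with the kernel and sum: 9·2 + 1·-1 + 3·1 + 7·-1 + 9·2.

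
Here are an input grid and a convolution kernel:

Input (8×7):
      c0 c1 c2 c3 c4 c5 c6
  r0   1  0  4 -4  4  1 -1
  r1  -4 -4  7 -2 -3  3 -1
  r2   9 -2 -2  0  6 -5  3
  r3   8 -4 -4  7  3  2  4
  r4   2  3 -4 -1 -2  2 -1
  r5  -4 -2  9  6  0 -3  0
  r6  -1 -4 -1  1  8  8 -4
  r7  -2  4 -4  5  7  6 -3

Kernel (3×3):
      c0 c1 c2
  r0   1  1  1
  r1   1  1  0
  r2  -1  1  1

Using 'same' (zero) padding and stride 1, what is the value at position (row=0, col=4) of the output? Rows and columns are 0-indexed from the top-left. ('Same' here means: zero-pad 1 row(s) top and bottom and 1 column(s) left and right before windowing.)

The receptive field on the zero-padded input at this output position is [0 0 0 / -4 4 1 / -2 -3 3]. Elementwise product with the kernel and sum: 0·1 + 0·1 + 0·1 + -4·1 + 4·1 + -2·-1 + -3·1 + 3·1.

2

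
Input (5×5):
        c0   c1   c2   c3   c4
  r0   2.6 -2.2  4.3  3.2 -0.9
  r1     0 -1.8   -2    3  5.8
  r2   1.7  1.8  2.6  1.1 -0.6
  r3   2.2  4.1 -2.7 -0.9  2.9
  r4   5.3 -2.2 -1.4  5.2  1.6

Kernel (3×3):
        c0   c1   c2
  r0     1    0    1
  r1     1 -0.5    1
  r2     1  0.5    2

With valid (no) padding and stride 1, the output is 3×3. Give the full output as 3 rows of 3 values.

13.6 8.5 7.65
0.25 3.75 7.9
3.15 14.95 7.05

Output[0,0]: The receptive field on the input at this output position is [2.6 -2.2 4.3 / 0 -1.8 -2 / 1.7 1.8 2.6]. Elementwise product with the kernel and sum: 2.6·1 + 4.3·1 + 0·1 + -1.8·-0.5 + -2·1 + 1.7·1 + 1.8·0.5 + 2.6·2.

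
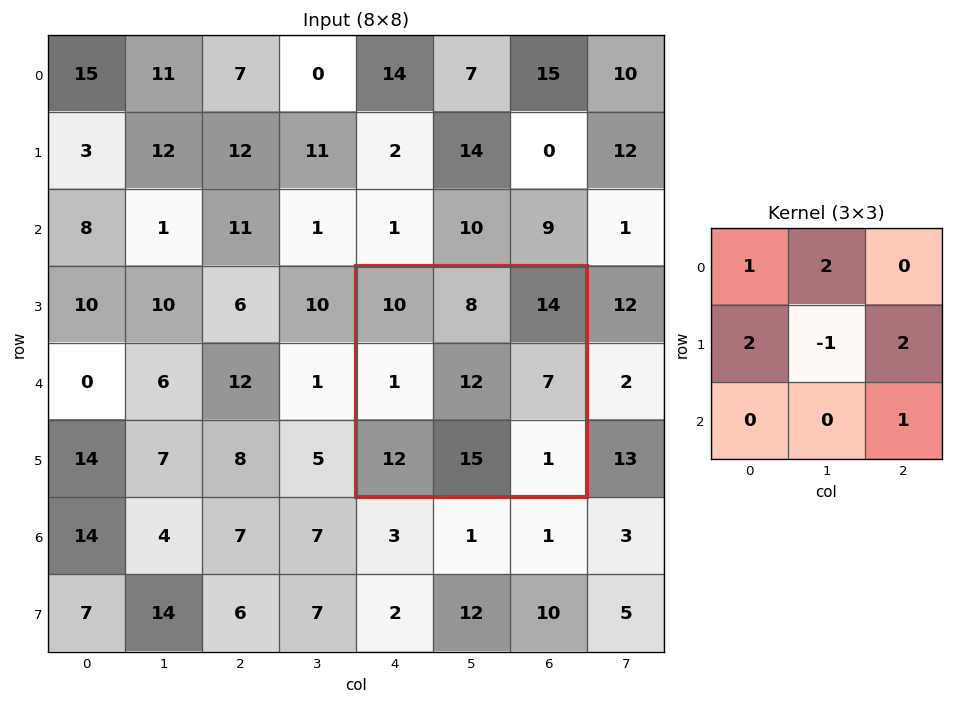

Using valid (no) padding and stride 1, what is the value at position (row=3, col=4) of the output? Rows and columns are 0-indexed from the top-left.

31

The receptive field on the input at this output position is [10 8 14 / 1 12 7 / 12 15 1]. Elementwise product with the kernel and sum: 10·1 + 8·2 + 1·2 + 12·-1 + 7·2 + 1·1.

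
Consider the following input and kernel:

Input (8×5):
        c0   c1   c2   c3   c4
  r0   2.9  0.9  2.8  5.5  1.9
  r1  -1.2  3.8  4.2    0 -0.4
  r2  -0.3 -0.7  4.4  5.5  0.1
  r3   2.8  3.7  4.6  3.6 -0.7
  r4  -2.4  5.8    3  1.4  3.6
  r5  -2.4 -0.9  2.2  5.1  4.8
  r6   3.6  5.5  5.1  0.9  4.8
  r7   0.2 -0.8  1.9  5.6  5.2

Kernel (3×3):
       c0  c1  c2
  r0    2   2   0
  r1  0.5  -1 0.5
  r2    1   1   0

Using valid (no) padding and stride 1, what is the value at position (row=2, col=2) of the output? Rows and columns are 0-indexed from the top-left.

22.55

The receptive field on the input at this output position is [4.4 5.5 0.1 / 4.6 3.6 -0.7 / 3 1.4 3.6]. Elementwise product with the kernel and sum: 4.4·2 + 5.5·2 + 4.6·0.5 + 3.6·-1 + -0.7·0.5 + 3·1 + 1.4·1.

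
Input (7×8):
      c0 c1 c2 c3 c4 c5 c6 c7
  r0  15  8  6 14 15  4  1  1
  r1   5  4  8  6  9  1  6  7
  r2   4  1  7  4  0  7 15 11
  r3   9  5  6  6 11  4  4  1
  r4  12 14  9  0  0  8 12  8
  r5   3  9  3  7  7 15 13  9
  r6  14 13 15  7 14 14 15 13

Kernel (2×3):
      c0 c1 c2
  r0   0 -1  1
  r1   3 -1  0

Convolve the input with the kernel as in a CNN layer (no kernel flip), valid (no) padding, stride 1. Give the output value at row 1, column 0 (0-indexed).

15

The receptive field on the input at this output position is [5 4 8 / 4 1 7]. Elementwise product with the kernel and sum: 4·-1 + 8·1 + 4·3 + 1·-1.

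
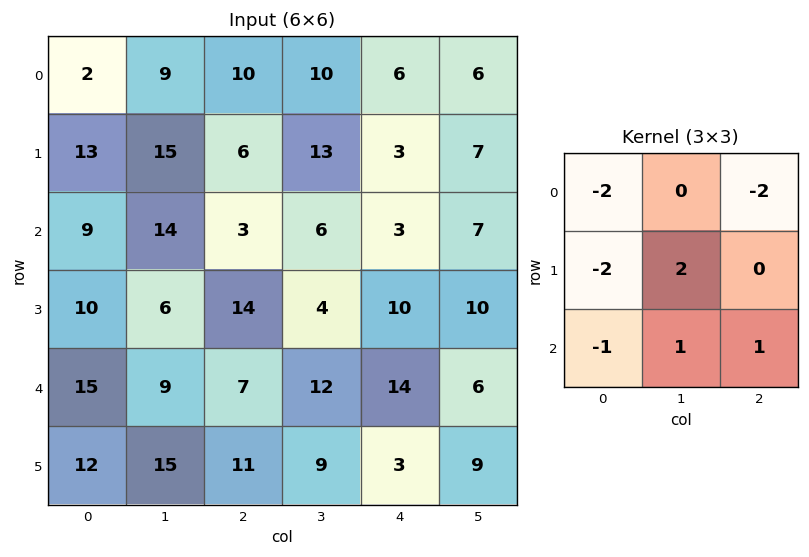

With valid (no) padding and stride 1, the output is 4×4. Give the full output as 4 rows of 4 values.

Output[0,0]: The receptive field on the input at this output position is [2 9 10 / 13 15 6 / 9 14 3]. Elementwise product with the kernel and sum: 2·-2 + 10·-2 + 13·-2 + 15·2 + 9·-1 + 14·1 + 3·1.
Output[0,1]: The receptive field on the input at this output position is [9 10 10 / 15 6 13 / 14 3 6]. Elementwise product with the kernel and sum: 9·-2 + 10·-2 + 15·-2 + 6·2 + 14·-1 + 3·1 + 6·1.

-12 -61 -12 -48
-18 -66 -12 -30
-31 -14 -13 -6
-46 -19 -37 -21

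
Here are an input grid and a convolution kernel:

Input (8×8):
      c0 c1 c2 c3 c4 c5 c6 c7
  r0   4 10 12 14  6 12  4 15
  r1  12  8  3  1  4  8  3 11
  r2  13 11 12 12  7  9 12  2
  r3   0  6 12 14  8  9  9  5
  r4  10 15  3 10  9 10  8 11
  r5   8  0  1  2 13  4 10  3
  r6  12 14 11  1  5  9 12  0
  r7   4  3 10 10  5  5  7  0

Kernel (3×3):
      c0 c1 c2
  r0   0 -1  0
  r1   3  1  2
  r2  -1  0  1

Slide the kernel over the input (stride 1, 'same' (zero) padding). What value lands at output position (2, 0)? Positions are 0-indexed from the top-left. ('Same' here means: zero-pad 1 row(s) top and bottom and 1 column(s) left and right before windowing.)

29

The receptive field on the zero-padded input at this output position is [0 12 8 / 0 13 11 / 0 0 6]. Elementwise product with the kernel and sum: 12·-1 + 0·3 + 13·1 + 11·2 + 0·-1 + 6·1.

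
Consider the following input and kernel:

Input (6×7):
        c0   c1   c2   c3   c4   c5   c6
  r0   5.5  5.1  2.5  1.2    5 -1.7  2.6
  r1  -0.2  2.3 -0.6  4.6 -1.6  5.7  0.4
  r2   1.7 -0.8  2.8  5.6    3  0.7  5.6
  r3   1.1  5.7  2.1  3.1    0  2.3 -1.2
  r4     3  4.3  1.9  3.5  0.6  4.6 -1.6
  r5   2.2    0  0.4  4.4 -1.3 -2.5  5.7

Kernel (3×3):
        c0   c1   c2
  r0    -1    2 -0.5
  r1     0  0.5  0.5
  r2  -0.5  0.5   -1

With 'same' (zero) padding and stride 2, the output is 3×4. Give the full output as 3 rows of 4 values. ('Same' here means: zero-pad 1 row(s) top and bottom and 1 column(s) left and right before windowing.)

Output[0,0]: The receptive field on the zero-padded input at this output position is [0 0 0 / 0 5.5 5.1 / 0 -0.2 2.3]. Elementwise product with the kernel and sum: 0·-1 + 0·2 + 0·-0.5 + 5.5·0.5 + 5.1·0.5 + 0·-0.5 + -0.2·0.5 + 2.3·-1.

2.9 -4.2 -7.15 -1.35
-6.25 -6.5 -12.65 -3.85
4.1 -4.55 -2 -1.4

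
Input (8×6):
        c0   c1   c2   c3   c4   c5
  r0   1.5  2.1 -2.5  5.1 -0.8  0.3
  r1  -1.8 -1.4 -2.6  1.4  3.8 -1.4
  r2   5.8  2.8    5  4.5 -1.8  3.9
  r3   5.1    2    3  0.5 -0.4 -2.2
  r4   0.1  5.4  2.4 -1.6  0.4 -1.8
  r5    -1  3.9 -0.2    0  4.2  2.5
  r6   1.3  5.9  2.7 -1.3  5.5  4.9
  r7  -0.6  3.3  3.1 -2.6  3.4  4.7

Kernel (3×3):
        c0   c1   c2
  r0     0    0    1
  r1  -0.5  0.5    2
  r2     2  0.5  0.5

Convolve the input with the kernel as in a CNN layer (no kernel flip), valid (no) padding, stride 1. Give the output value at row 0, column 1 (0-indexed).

The receptive field on the input at this output position is [2.1 -2.5 5.1 / -1.4 -2.6 1.4 / 2.8 5 4.5]. Elementwise product with the kernel and sum: 5.1·1 + -1.4·-0.5 + -2.6·0.5 + 1.4·2 + 2.8·2 + 5·0.5 + 4.5·0.5.

17.65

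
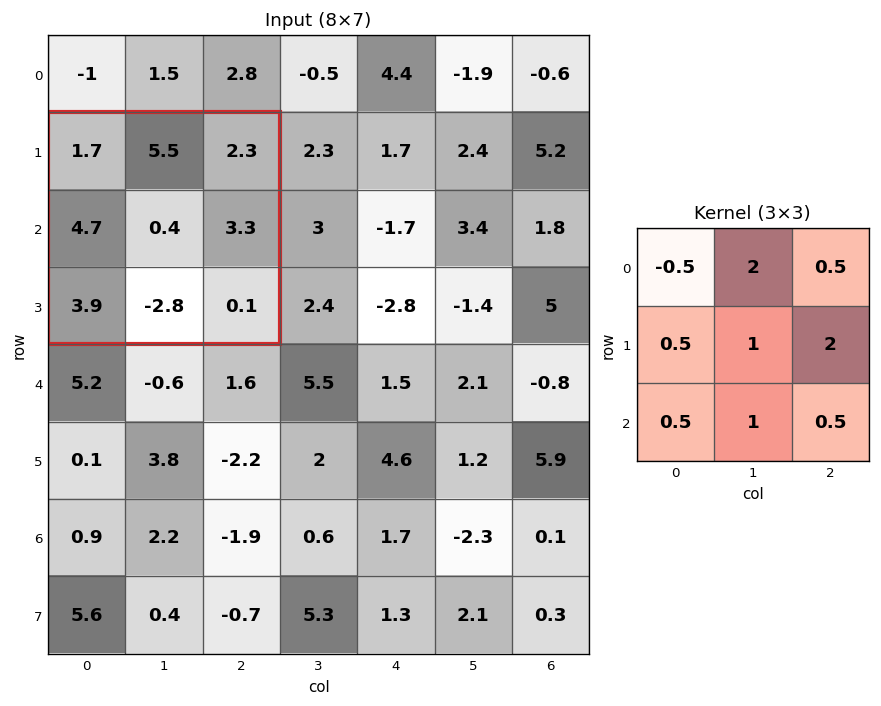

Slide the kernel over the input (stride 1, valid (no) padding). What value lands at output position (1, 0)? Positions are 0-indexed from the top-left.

19.85

The receptive field on the input at this output position is [1.7 5.5 2.3 / 4.7 0.4 3.3 / 3.9 -2.8 0.1]. Elementwise product with the kernel and sum: 1.7·-0.5 + 5.5·2 + 2.3·0.5 + 4.7·0.5 + 0.4·1 + 3.3·2 + 3.9·0.5 + -2.8·1 + 0.1·0.5.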